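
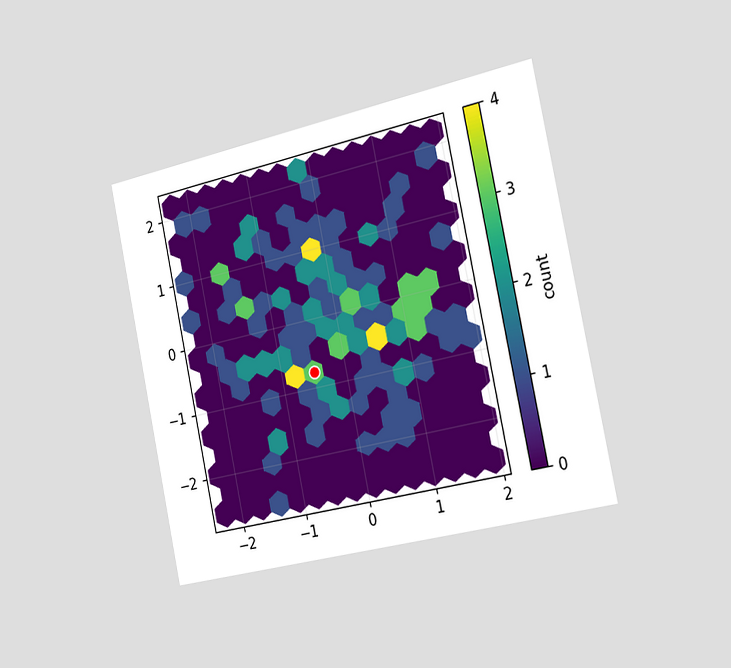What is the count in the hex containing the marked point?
The chart is tilted about 12° counter-clockwise and viewed slightly from the right. The marked hex reads 3 on the colorbar.

3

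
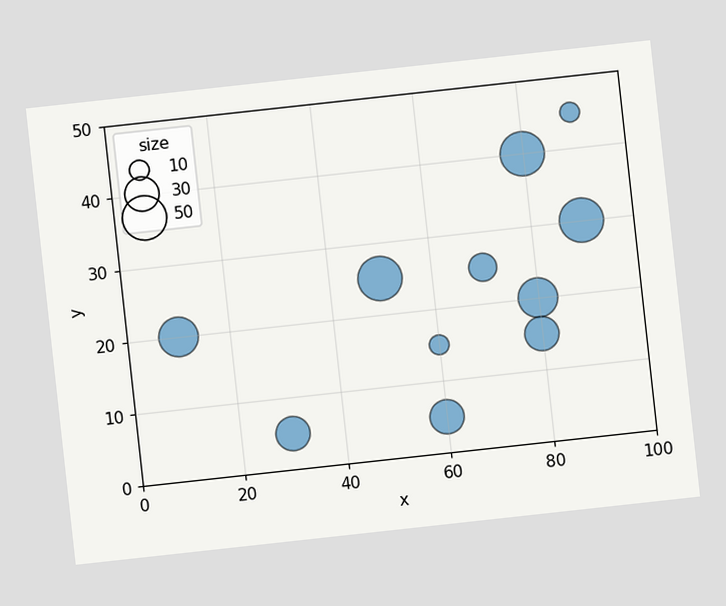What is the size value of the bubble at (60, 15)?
The chart is tilted about 6° counter-clockwise. Matching the bubble at (60, 15) against the size legend gives 10.

10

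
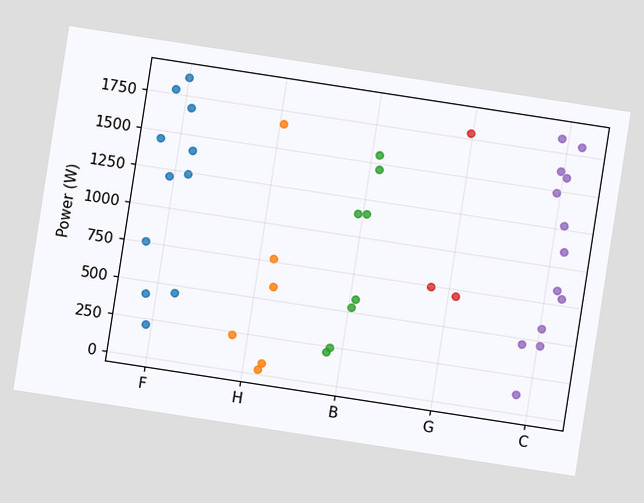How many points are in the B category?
8

The chart is tilted about 9° clockwise. Counting the markers in the B column gives 8.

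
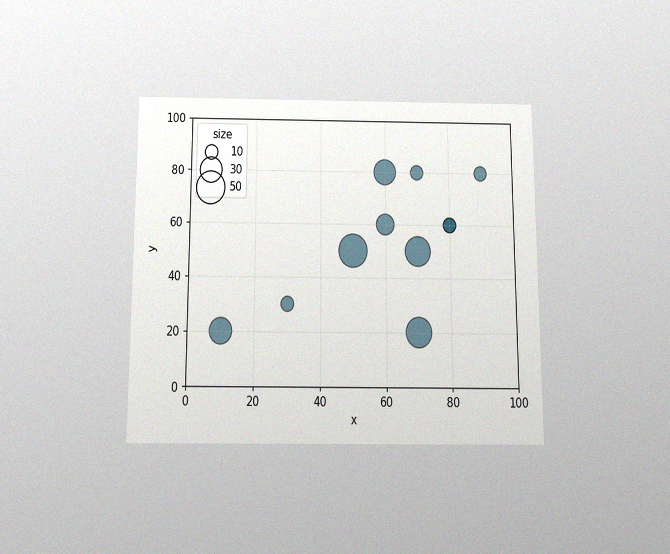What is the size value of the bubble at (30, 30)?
10

The chart is viewed slightly from below, with some photo noise. Matching the bubble at (30, 30) against the size legend gives 10.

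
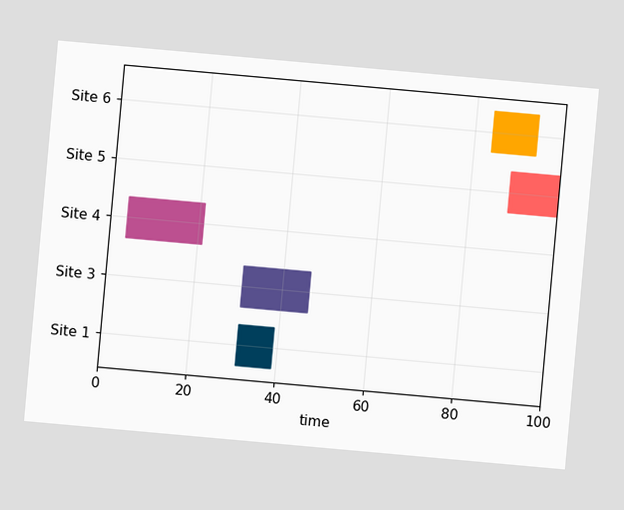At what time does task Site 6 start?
84

The chart is tilted about 5° clockwise. The Site 6 bar begins at t=84.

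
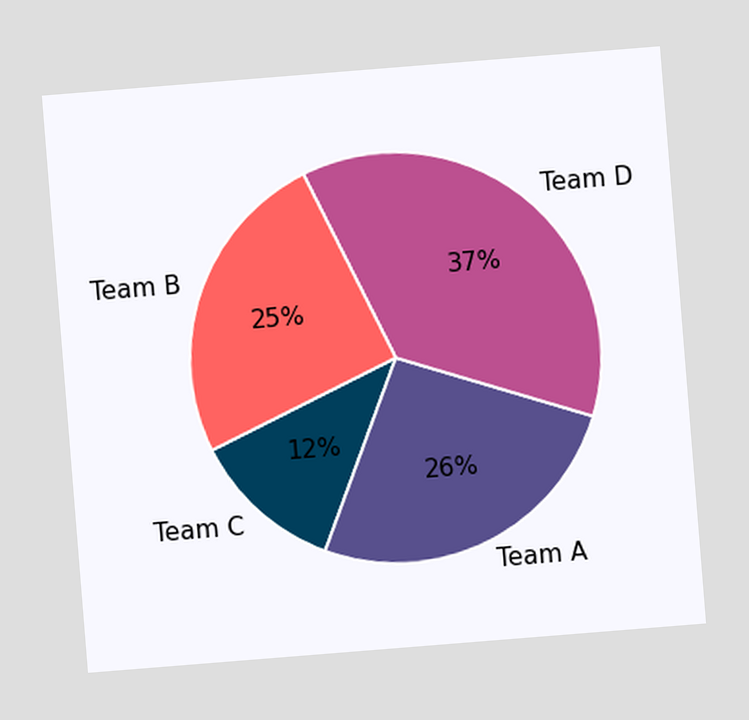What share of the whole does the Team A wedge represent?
26%

The chart is tilted about 5° counter-clockwise. The Team A slice takes up 26% of the pie.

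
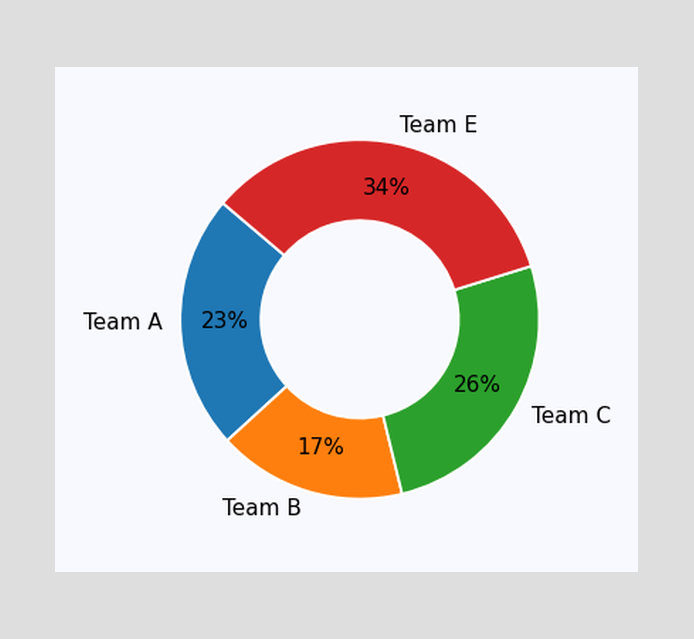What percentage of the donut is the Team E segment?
34%

The Team E segment takes up 34% of the ring.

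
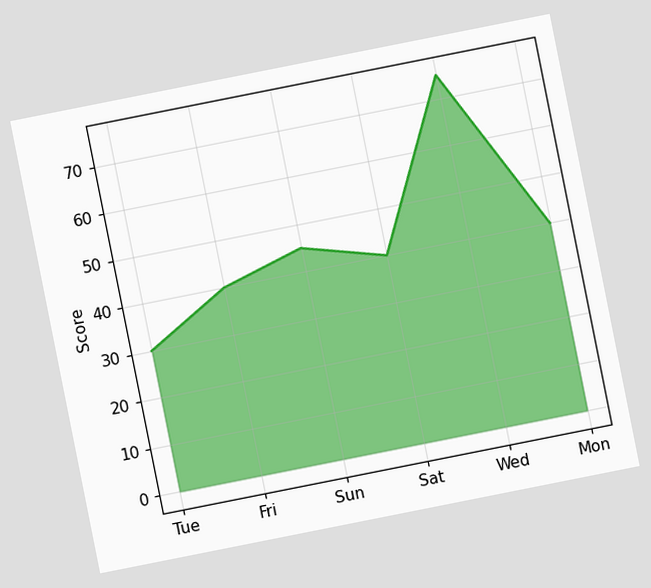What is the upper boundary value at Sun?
The chart is tilted about 11° counter-clockwise. At Sun the upper boundary is at 45.

45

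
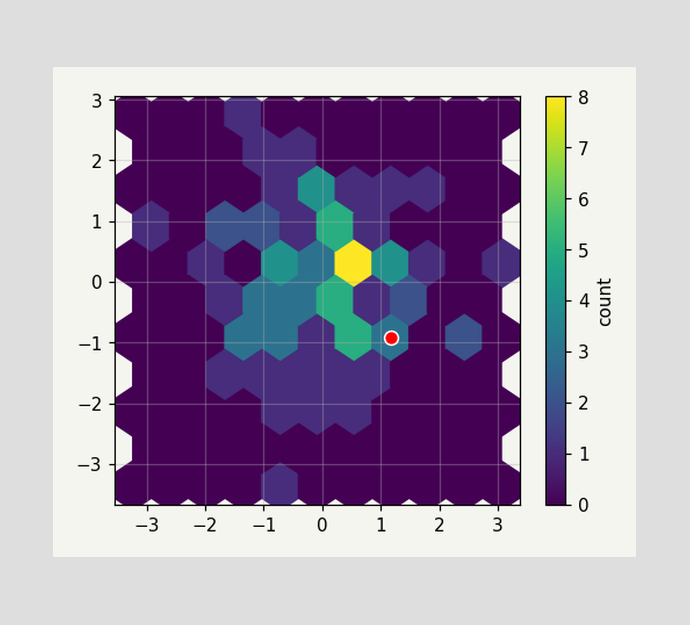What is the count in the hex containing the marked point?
3

The marked hex reads 3 on the colorbar.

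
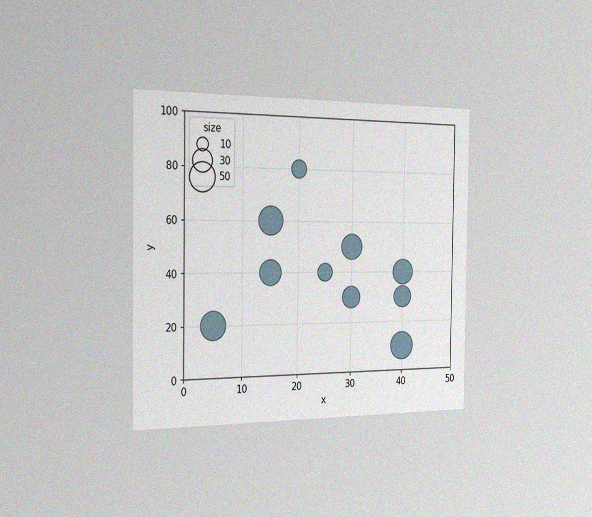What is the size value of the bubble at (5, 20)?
50

The chart is viewed slightly from the left, with some photo noise. Matching the bubble at (5, 20) against the size legend gives 50.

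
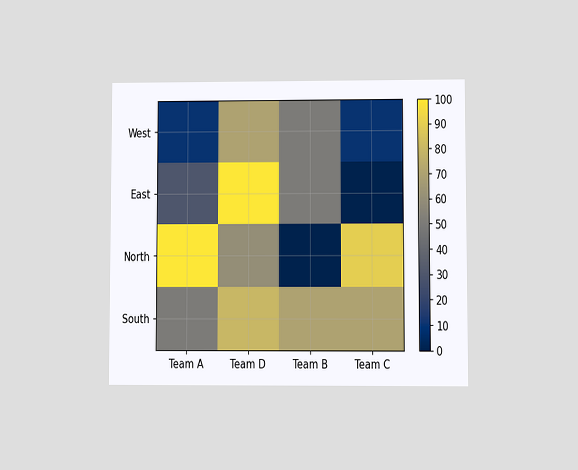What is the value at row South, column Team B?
The chart is viewed at a slight angle. Matching cell (South, Team B) against the colorbar gives 70.

70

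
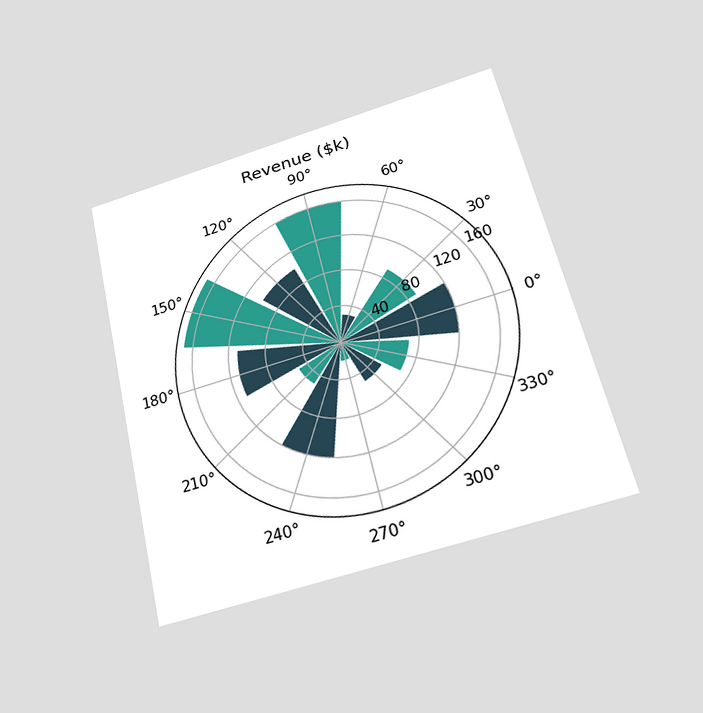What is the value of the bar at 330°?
$70k

The chart is tilted about 13° counter-clockwise and viewed slightly from below. The bar at 330° reaches $70k on the radial axis.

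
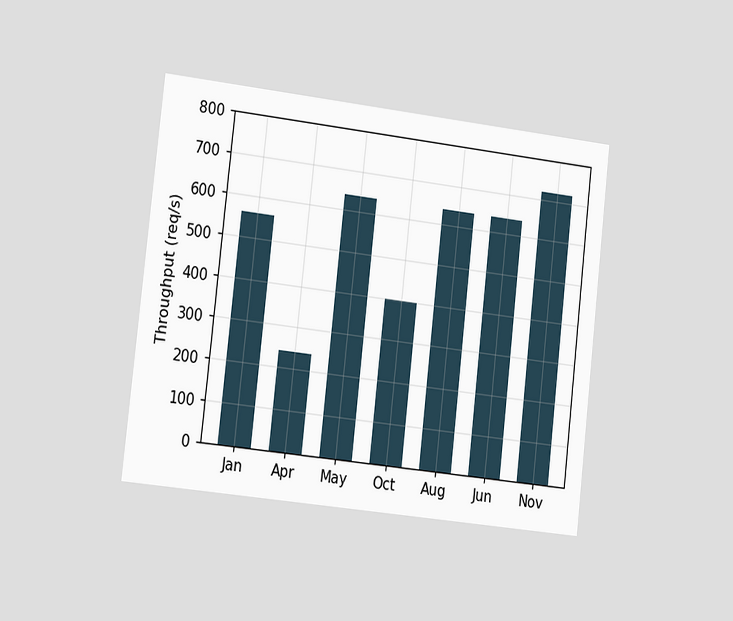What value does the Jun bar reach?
640req/s

The chart is tilted about 6° clockwise and viewed slightly from the left. Reading along the chart's y-axis, the Jun bar reaches 640req/s.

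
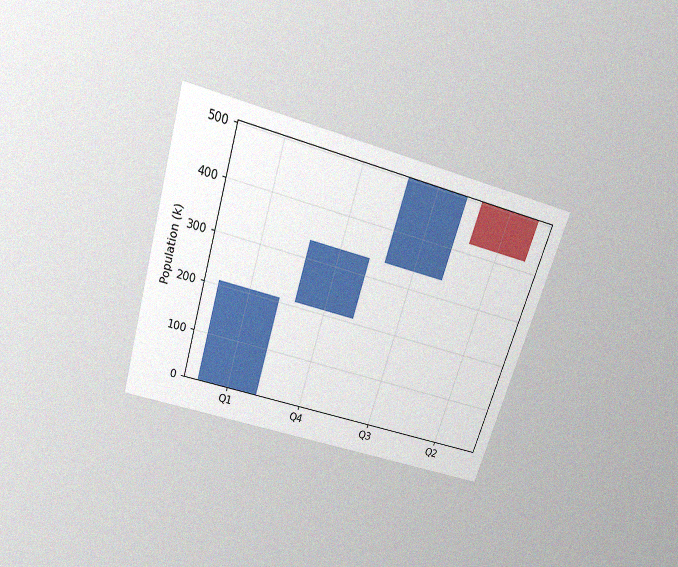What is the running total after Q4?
The chart is tilted about 17° clockwise and viewed slightly from above, with some photo noise. After Q4 the running total reaches 336k.

336k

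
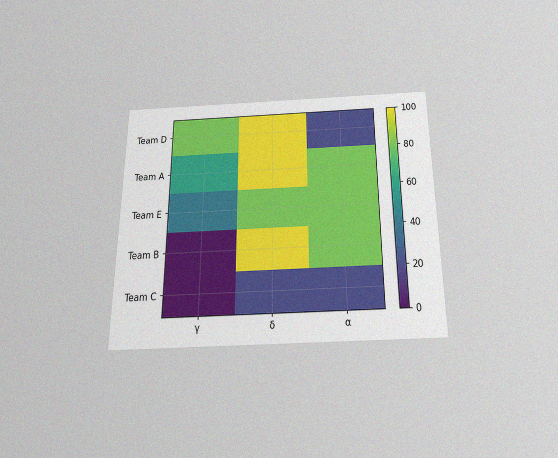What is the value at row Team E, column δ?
80

The chart is viewed slightly from below, with some photo noise. Matching cell (Team E, δ) against the colorbar gives 80.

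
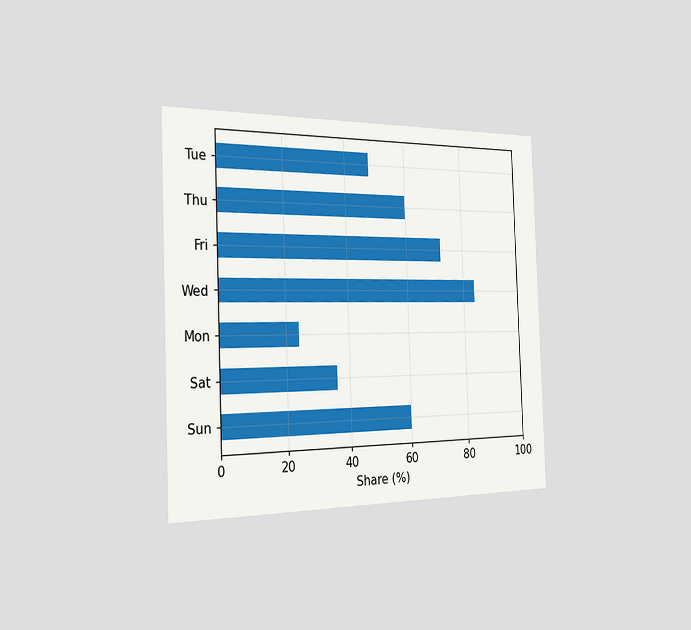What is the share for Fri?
72%

The chart is tilted about 2° counter-clockwise and viewed slightly from the left. Reading along the chart's x-axis, the Fri bar reaches 72%.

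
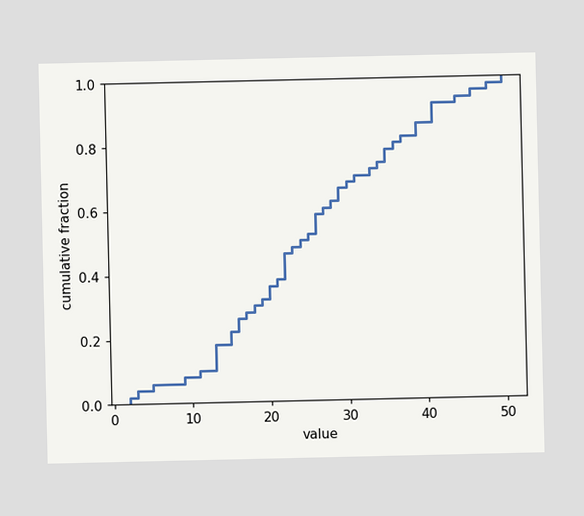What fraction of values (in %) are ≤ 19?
32%

At x=19 the ECDF step is at 32%.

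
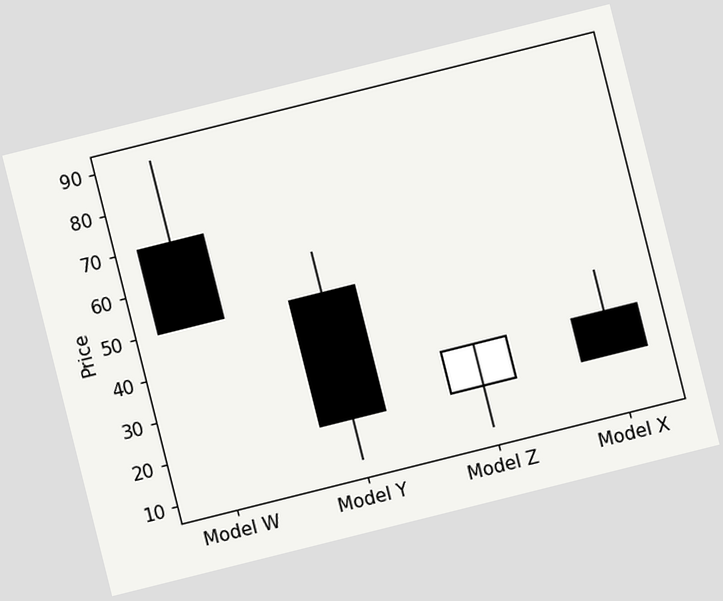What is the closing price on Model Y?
20

The chart is tilted about 14° counter-clockwise. The Model Y candle closes at 20.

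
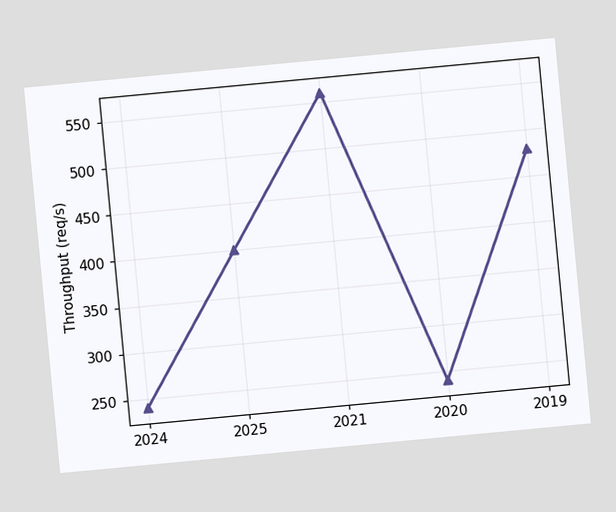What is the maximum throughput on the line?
560req/s

The chart is tilted about 5° counter-clockwise. The highest point is at 2021, and reading across to the y-axis gives 560req/s.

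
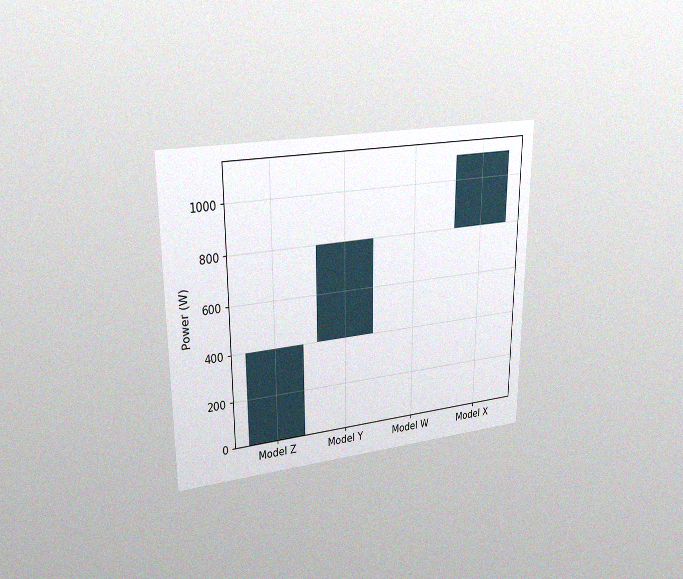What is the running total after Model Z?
400W

The chart is viewed at a slight angle, with some photo noise. After Model Z the running total reaches 400W.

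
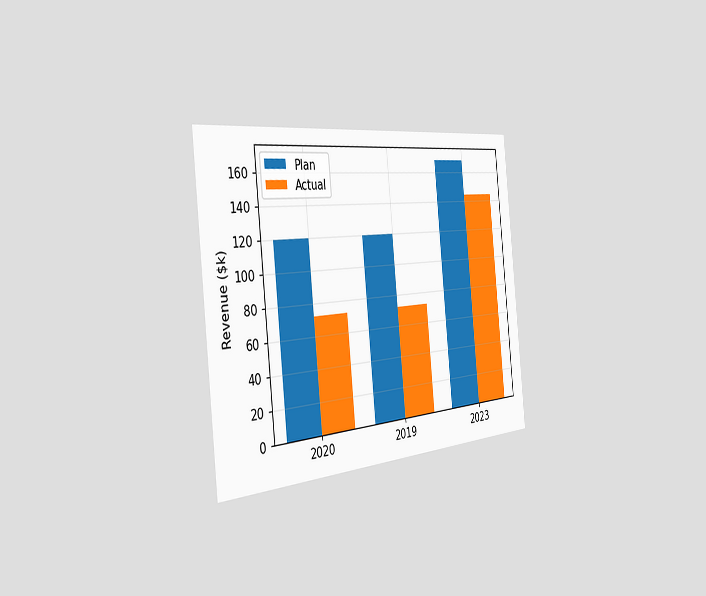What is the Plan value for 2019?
The chart is tilted about 6° counter-clockwise and viewed slightly from the left. The Plan bar at 2019 reaches $120k on the y-axis.

$120k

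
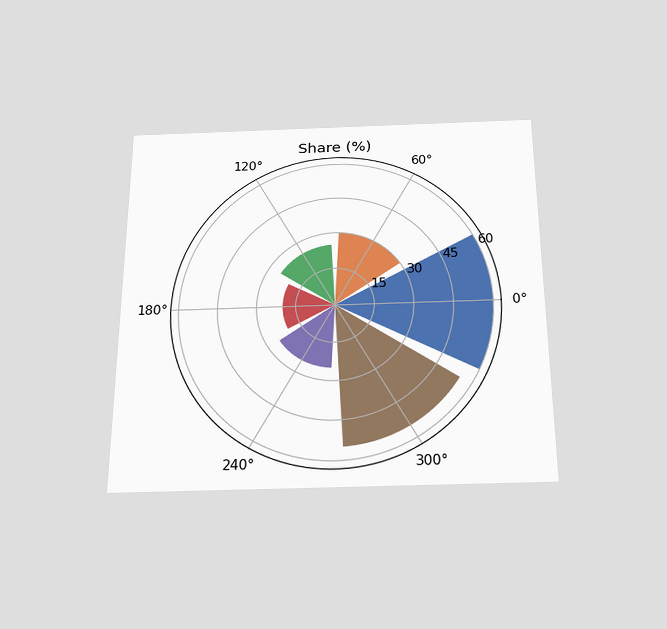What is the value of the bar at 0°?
60%

The chart is viewed slightly from below. The bar at 0° reaches 60% on the radial axis.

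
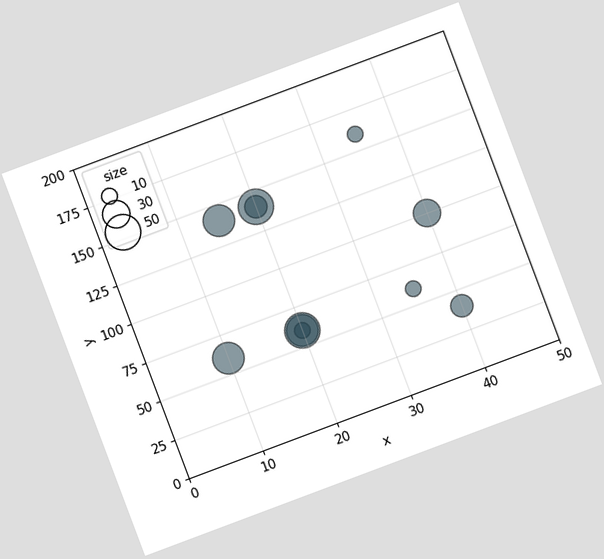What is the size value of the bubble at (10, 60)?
40

The chart is tilted about 21° counter-clockwise. Matching the bubble at (10, 60) against the size legend gives 40.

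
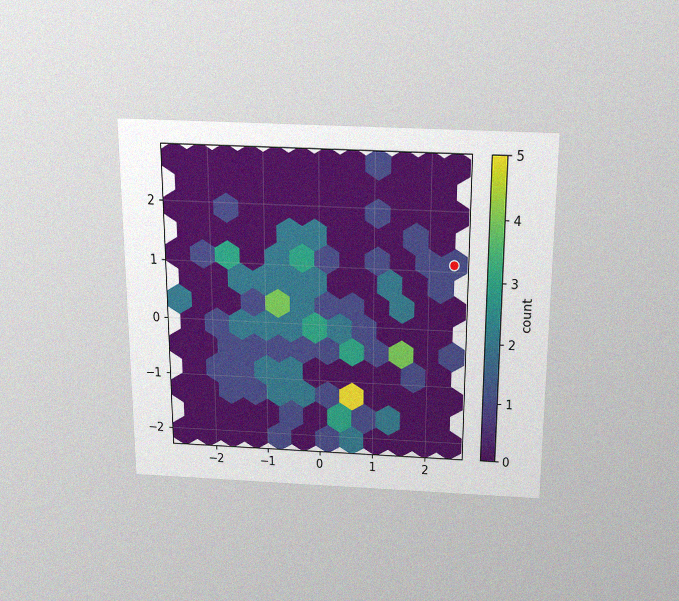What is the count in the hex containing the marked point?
The chart is viewed slightly from above, with some photo noise. The marked hex reads 1 on the colorbar.

1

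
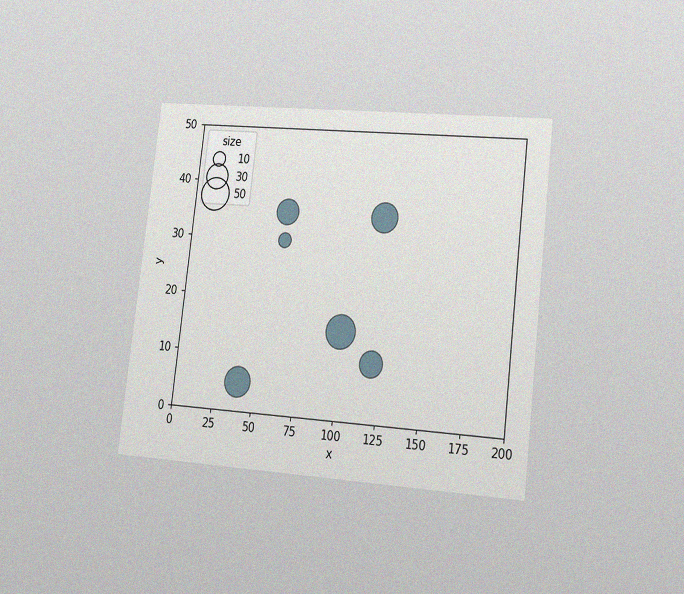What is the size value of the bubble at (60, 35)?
The chart is tilted about 7° clockwise and viewed slightly from the right, with some photo noise. Matching the bubble at (60, 35) against the size legend gives 30.

30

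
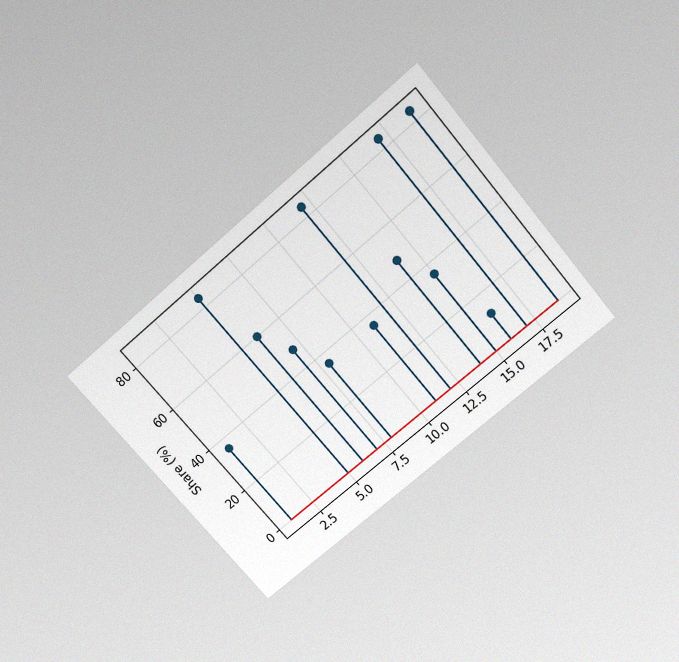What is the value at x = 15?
36%

The chart is tilted about 40° counter-clockwise and viewed slightly from above, with some photo noise. The stem at x=15 reaches 36%.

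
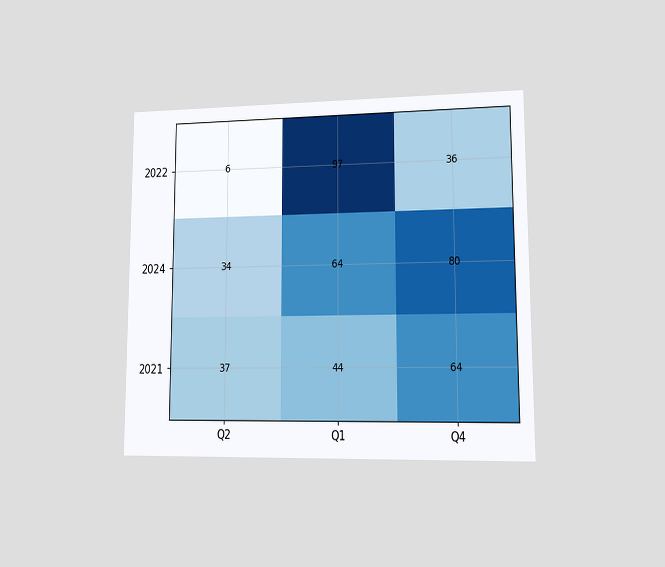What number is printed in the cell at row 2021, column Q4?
64

The chart is viewed at a slight angle. The (2021, Q4) cell reads 64.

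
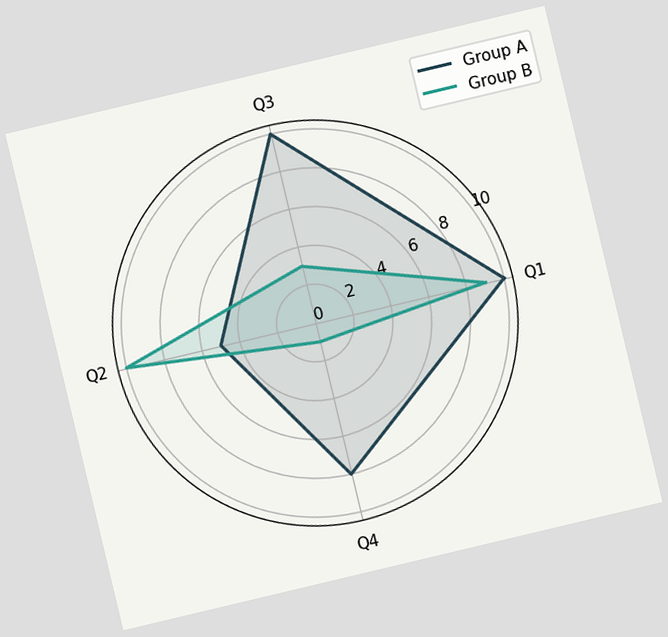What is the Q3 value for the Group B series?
3

The chart is tilted about 13° counter-clockwise. On the Q3 axis, Group B reaches 3.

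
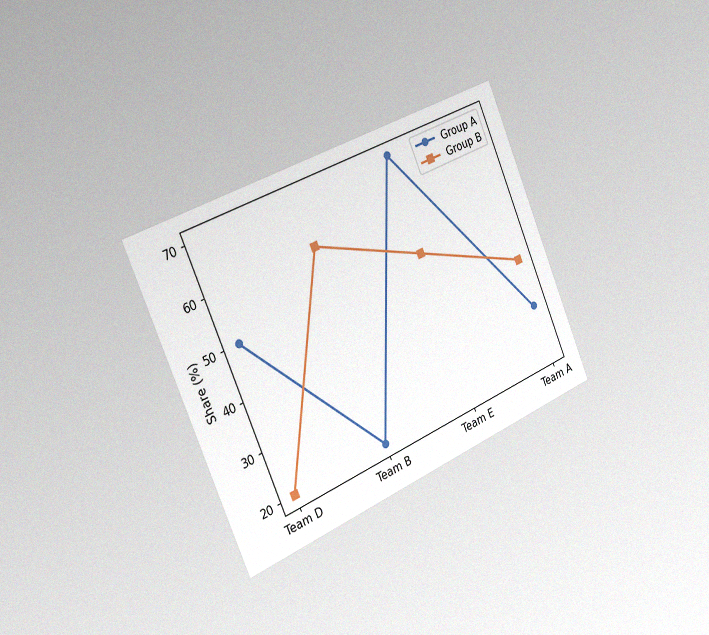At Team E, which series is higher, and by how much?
Group A, by 20%

The chart is tilted about 23° counter-clockwise and viewed slightly from the left, with some photo noise. At Team E, Group A sits above the other line by 20%.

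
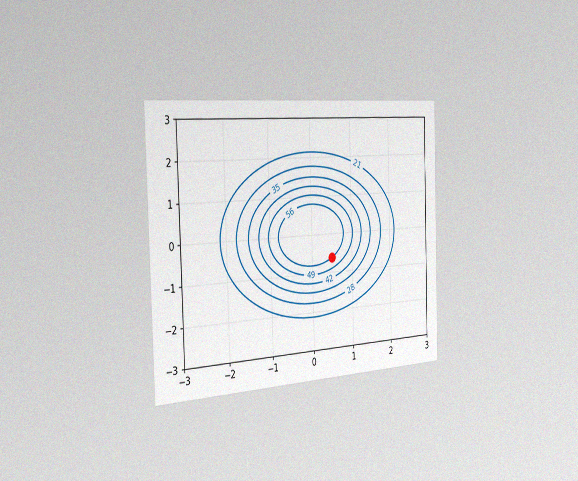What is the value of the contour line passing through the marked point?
The chart is viewed slightly from the left, with some photo noise. The marked point sits on the contour labelled 56.

56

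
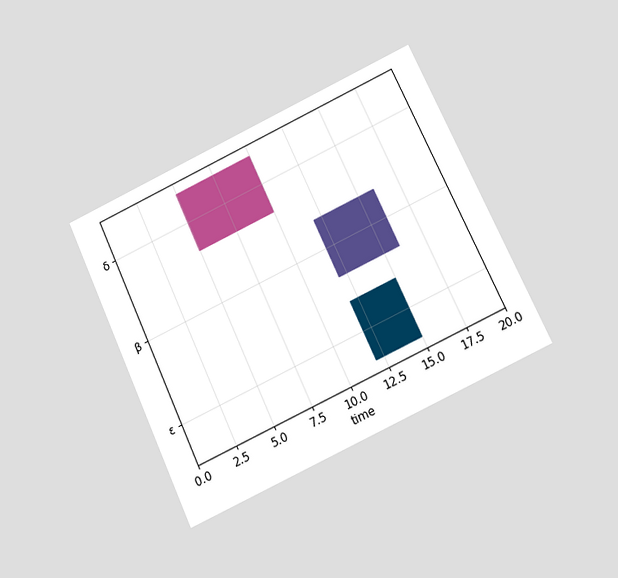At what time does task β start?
The chart is tilted about 25° counter-clockwise and viewed slightly from below. The β bar begins at t=12.

12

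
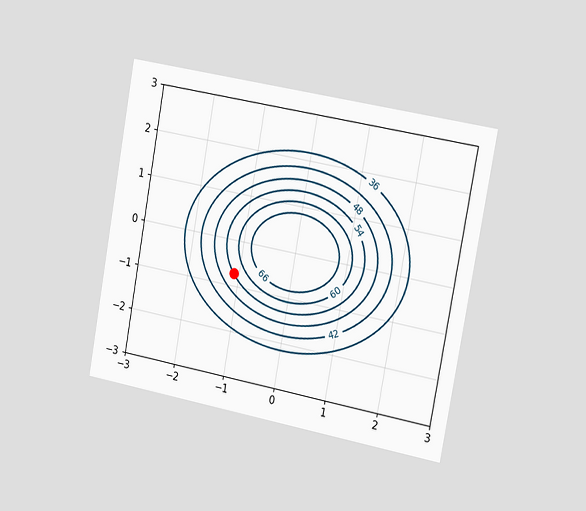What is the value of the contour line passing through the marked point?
The chart is tilted about 10° clockwise and viewed slightly from the right. The marked point sits on the contour labelled 54.

54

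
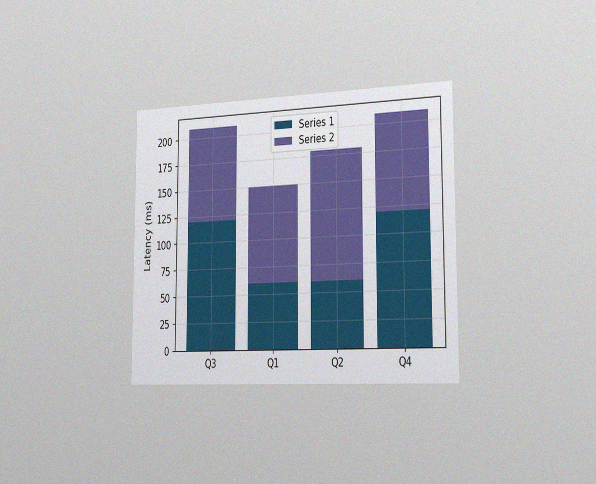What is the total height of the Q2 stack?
The chart is viewed slightly from the right, with some photo noise. The Q2 stack's top reaches 180ms on the y-axis.

180ms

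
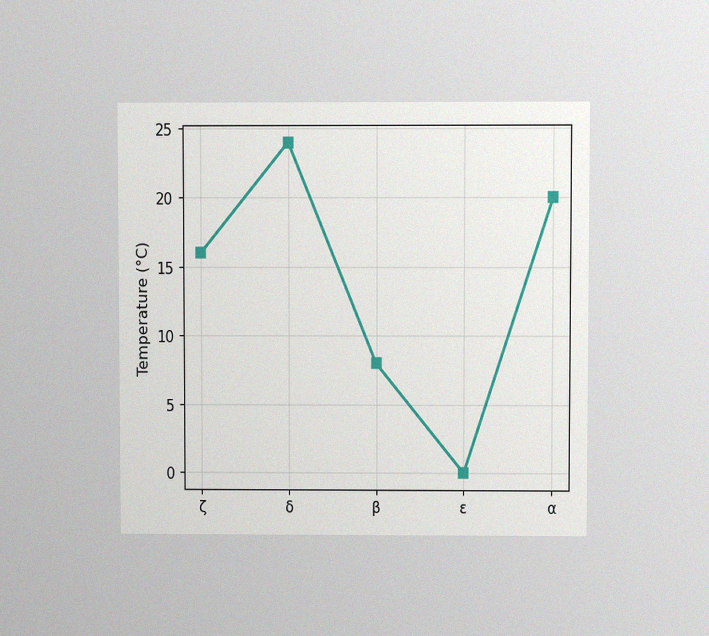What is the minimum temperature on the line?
0°C

The chart is viewed at a slight angle, with some photo noise. The lowest point is at ε, and reading across to the y-axis gives 0°C.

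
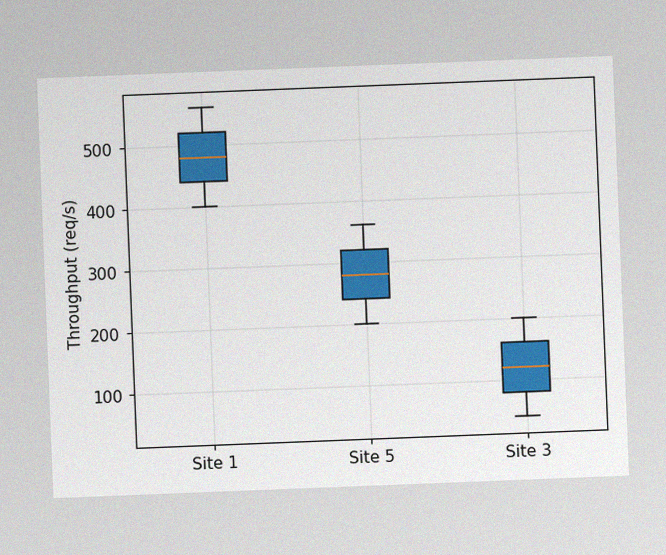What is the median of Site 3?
The chart is tilted about 2° counter-clockwise, with some photo noise. The median line in the Site 3 box sits at 120req/s.

120req/s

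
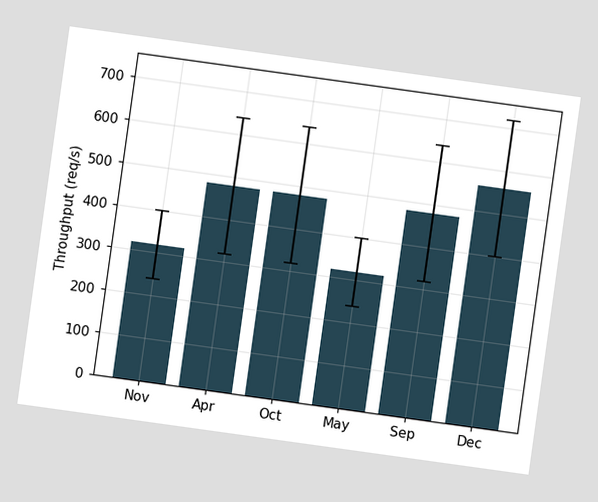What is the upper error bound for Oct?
640req/s

The chart is tilted about 8° clockwise. The Oct bar's upper whisker reaches 640req/s.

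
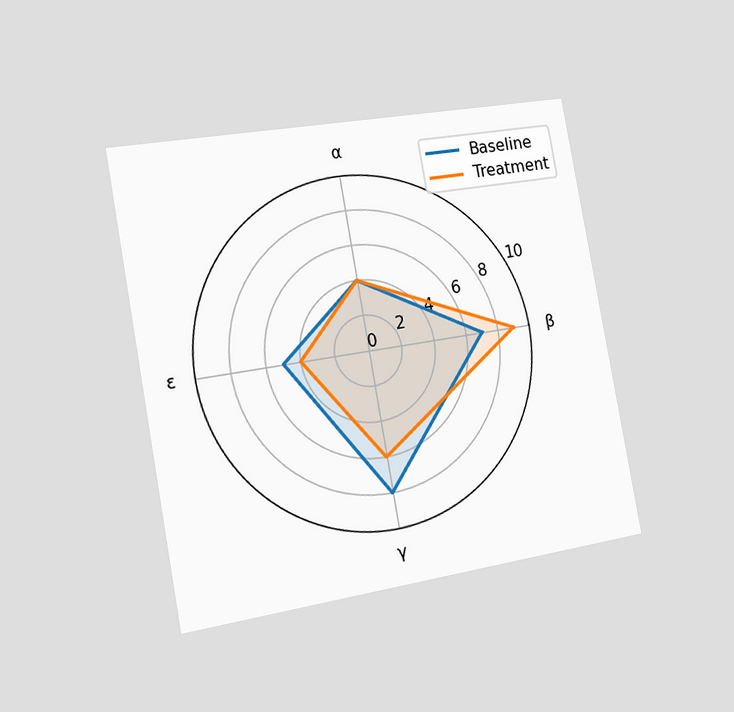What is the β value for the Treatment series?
The chart is tilted about 10° counter-clockwise and viewed slightly from the left. On the β axis, Treatment reaches 9.

9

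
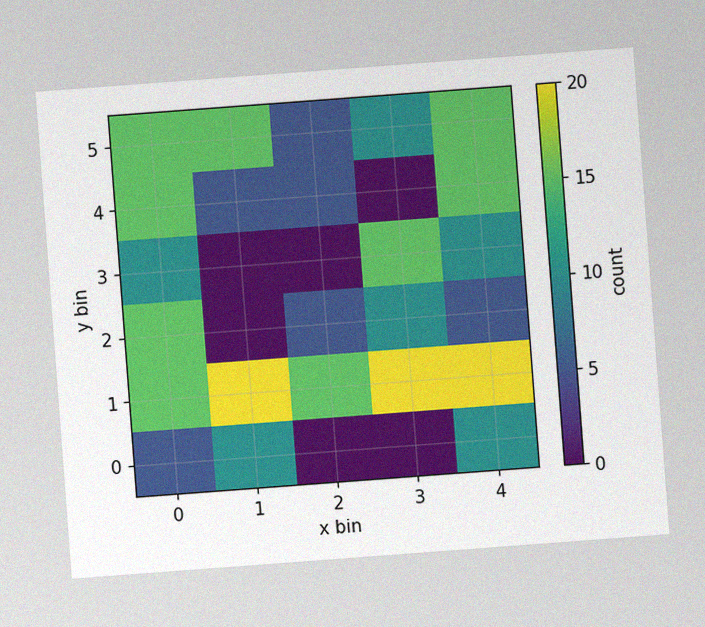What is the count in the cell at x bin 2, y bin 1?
The chart is tilted about 4° counter-clockwise, with some photo noise. Matching the cell (2, 1) against the colorbar gives 15.

15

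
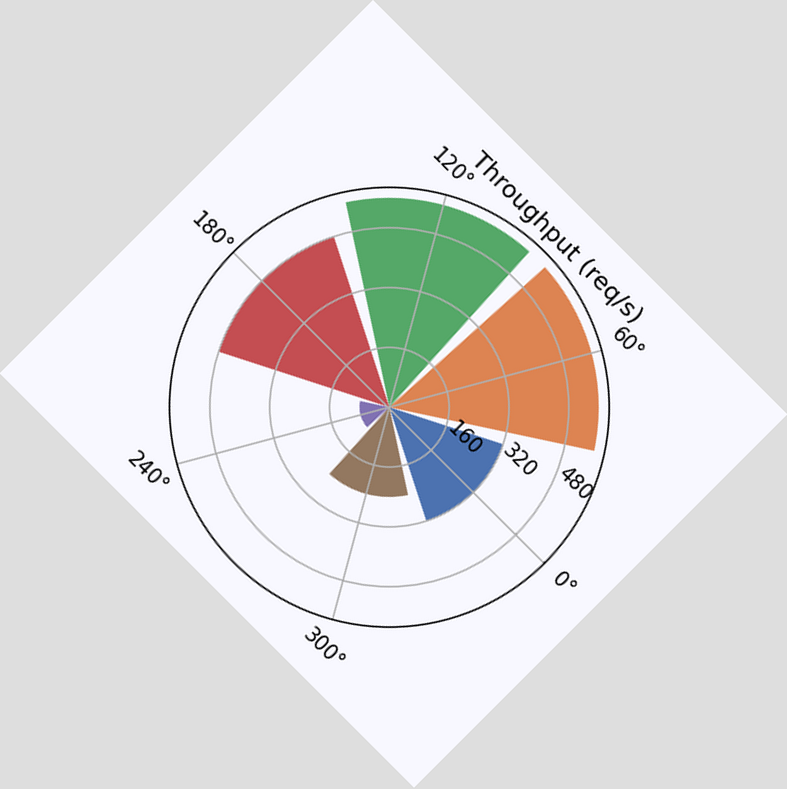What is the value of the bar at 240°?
80req/s

The chart is tilted about 45° clockwise. The bar at 240° reaches 80req/s on the radial axis.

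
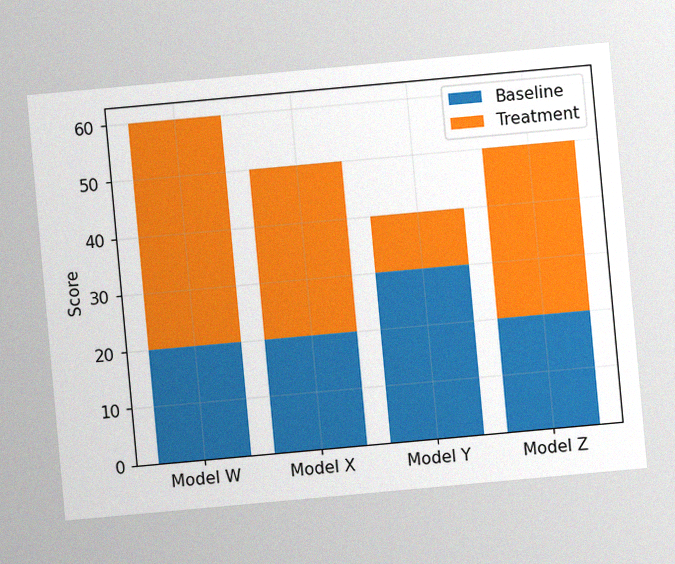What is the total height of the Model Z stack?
The chart is tilted about 5° counter-clockwise, with some photo noise. The Model Z stack's top reaches 50 on the y-axis.

50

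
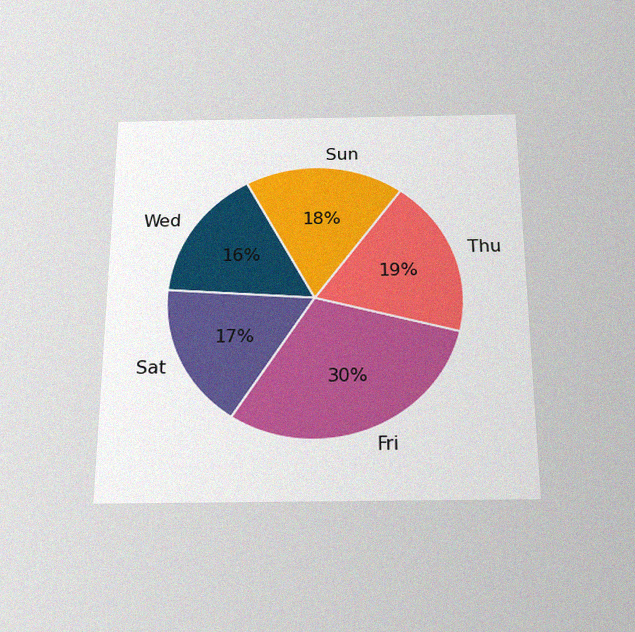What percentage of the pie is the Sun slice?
The chart is viewed slightly from below, with some photo noise. The Sun slice takes up 18% of the pie.

18%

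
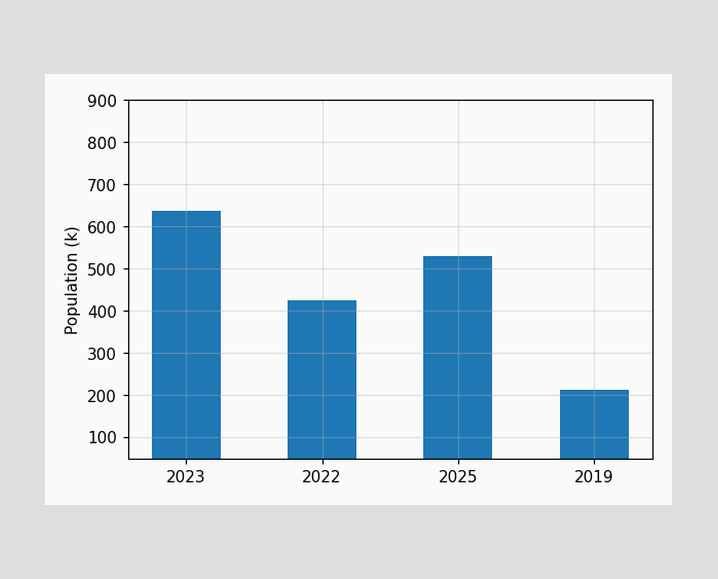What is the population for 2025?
530k

Reading along the chart's y-axis, the 2025 bar reaches 530k.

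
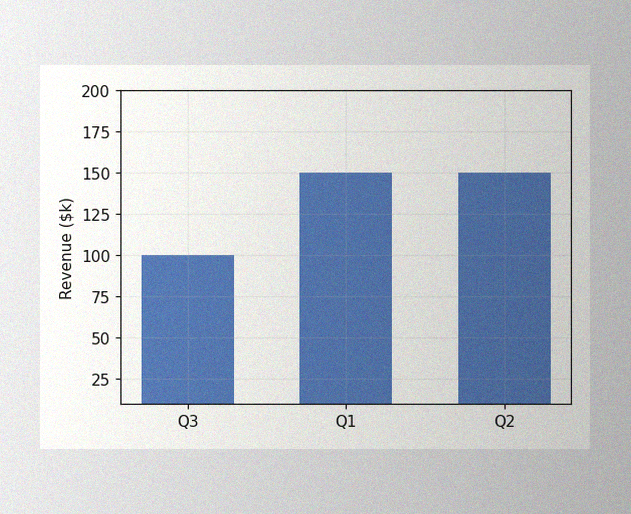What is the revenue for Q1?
The image has some photo noise and uneven lighting. Reading along the chart's y-axis, the Q1 bar reaches $150k.

$150k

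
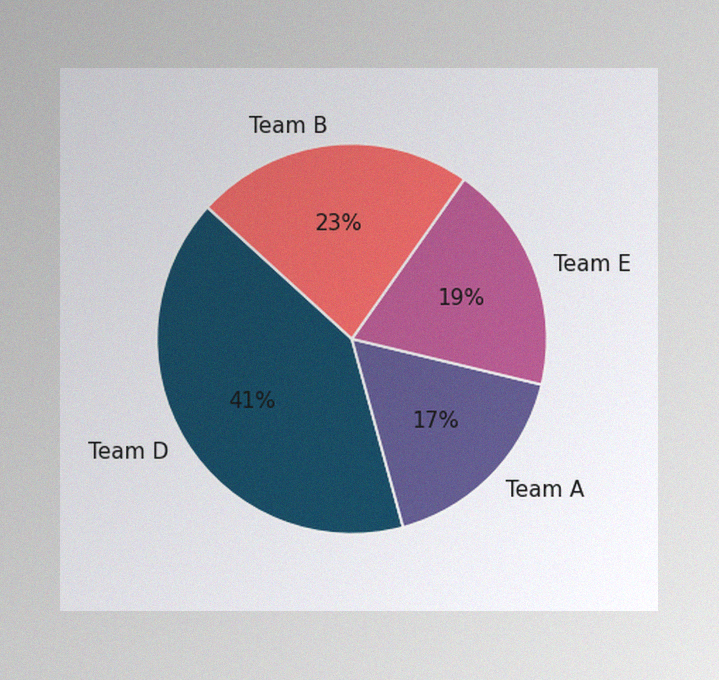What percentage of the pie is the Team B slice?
The image has some photo noise and uneven lighting. The Team B slice takes up 23% of the pie.

23%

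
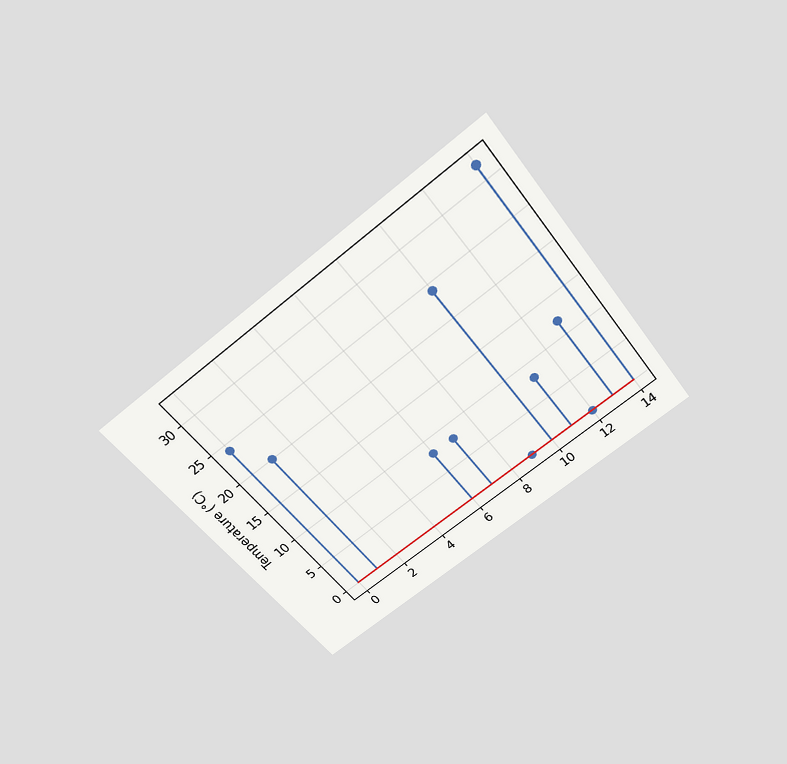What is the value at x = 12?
The chart is tilted about 38° counter-clockwise and viewed slightly from above. The stem at x=12 reaches 0°C.

0°C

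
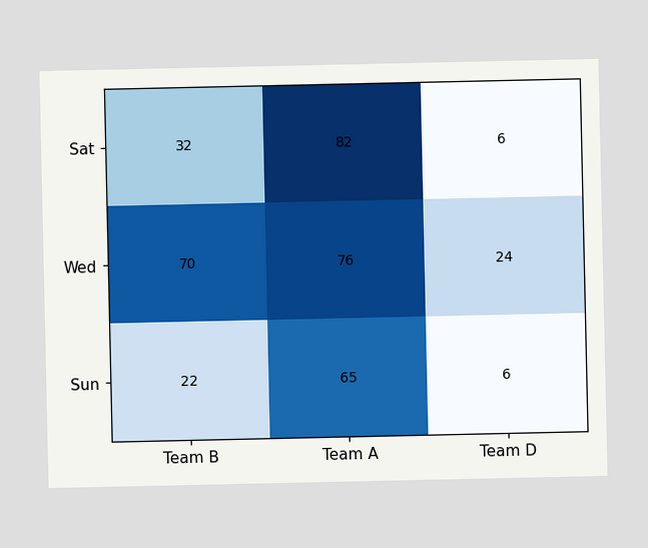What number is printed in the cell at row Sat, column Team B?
32

The (Sat, Team B) cell reads 32.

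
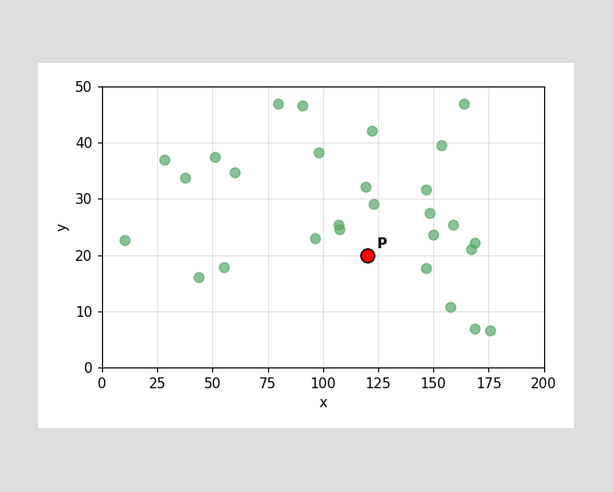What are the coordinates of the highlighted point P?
(120, 20)

Following the gridlines from P to each axis, P sits at (120, 20).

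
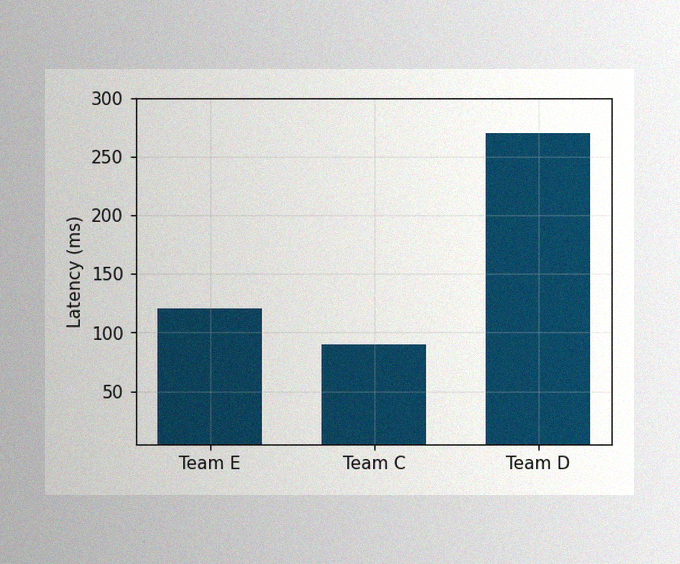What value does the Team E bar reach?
120ms

The image has some photo noise and uneven lighting. Reading along the chart's y-axis, the Team E bar reaches 120ms.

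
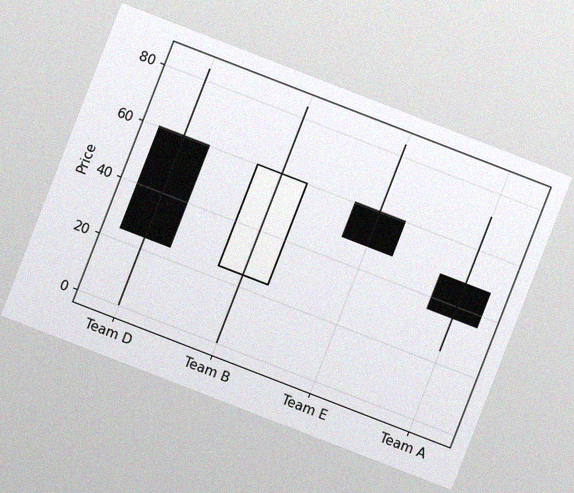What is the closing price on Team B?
60

The chart is tilted about 21° clockwise, with some photo noise. The Team B candle closes at 60.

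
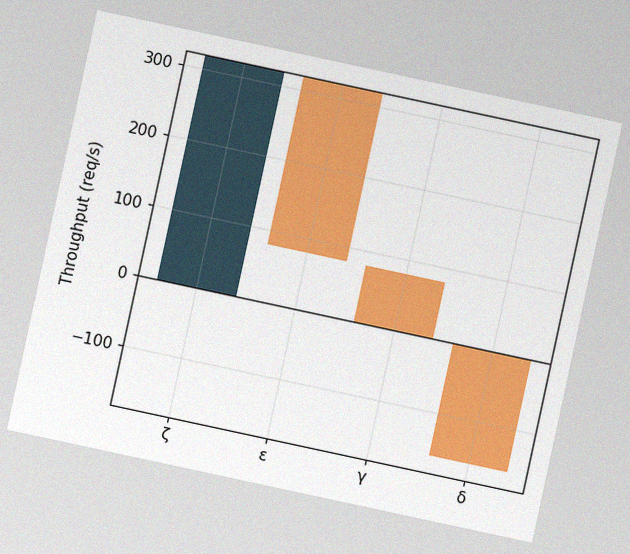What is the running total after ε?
The chart is tilted about 12° clockwise, with some photo noise. After ε the running total reaches 80req/s.

80req/s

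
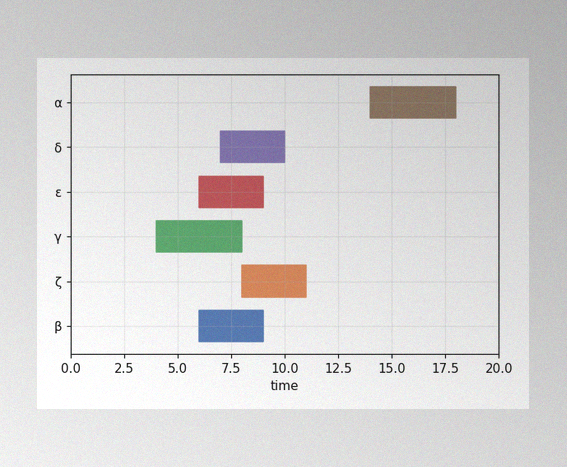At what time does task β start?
6

The image has some photo noise and uneven lighting. The β bar begins at t=6.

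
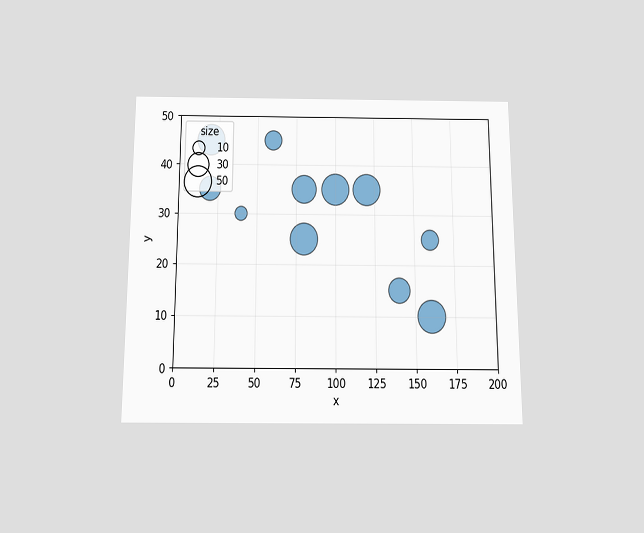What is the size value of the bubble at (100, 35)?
The chart is viewed slightly from below. Matching the bubble at (100, 35) against the size legend gives 50.

50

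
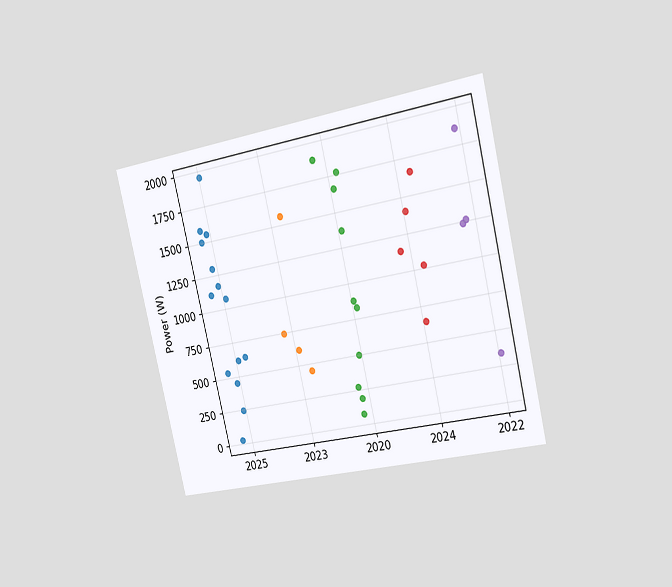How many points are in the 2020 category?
10

The chart is tilted about 13° counter-clockwise and viewed slightly from the right. Counting the markers in the 2020 column gives 10.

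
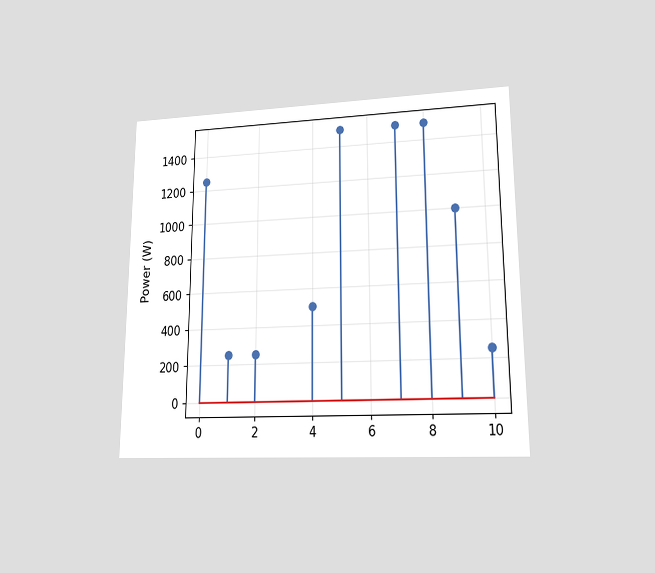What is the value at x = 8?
1500W

The chart is viewed at a slight angle. The stem at x=8 reaches 1500W.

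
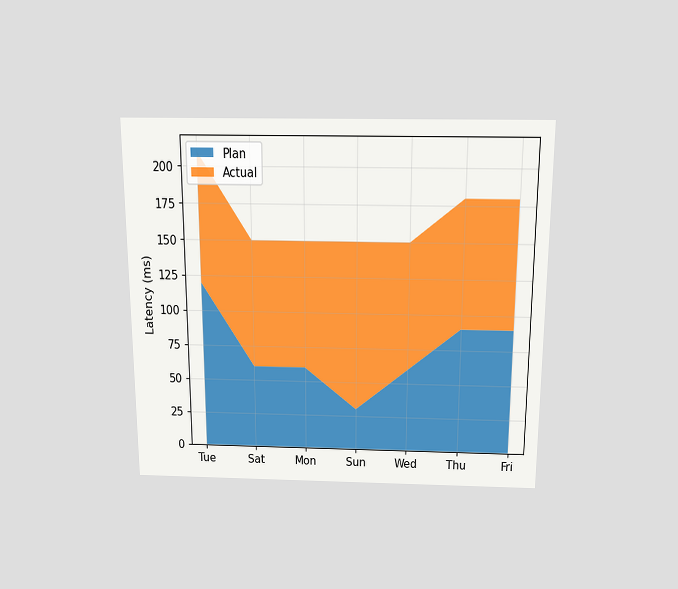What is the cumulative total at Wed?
150ms

The chart is viewed slightly from above. The stacked total at Wed reaches 150ms.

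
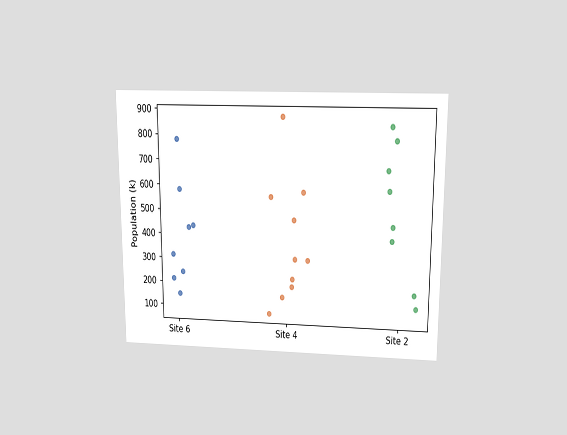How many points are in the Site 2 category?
The chart is viewed slightly from above. Counting the markers in the Site 2 column gives 8.

8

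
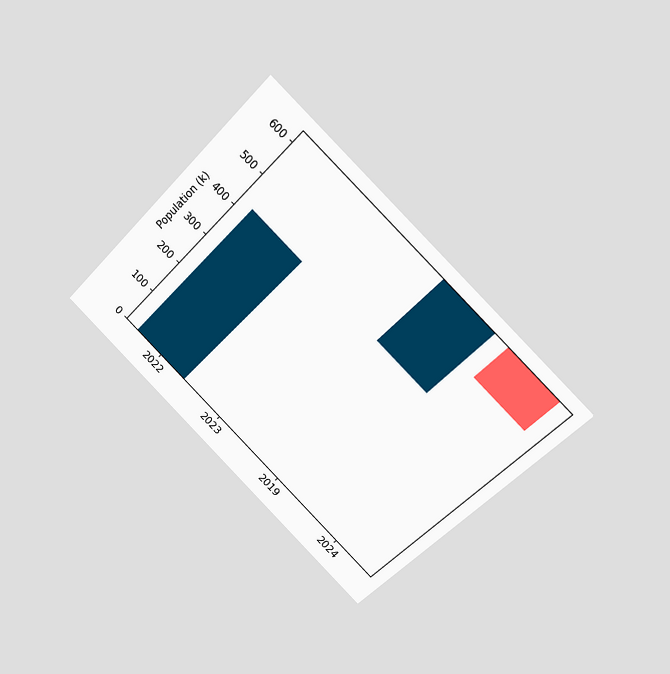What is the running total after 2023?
The chart is tilted about 45° clockwise and viewed at a slight angle. After 2023 the running total reaches 424k.

424k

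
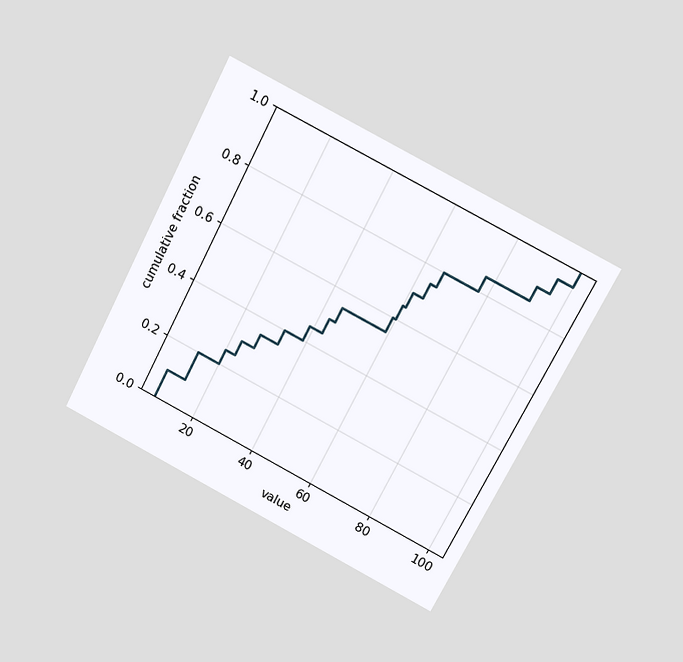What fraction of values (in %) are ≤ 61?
70%

The chart is tilted about 28° clockwise and viewed at a slight angle. At x=61 the ECDF step is at 70%.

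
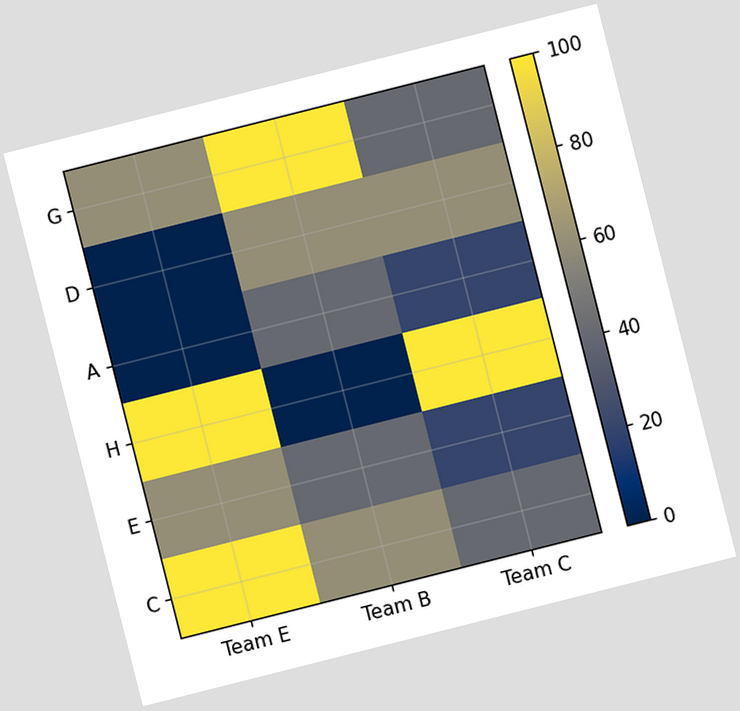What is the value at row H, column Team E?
100

The chart is tilted about 14° counter-clockwise. Matching cell (H, Team E) against the colorbar gives 100.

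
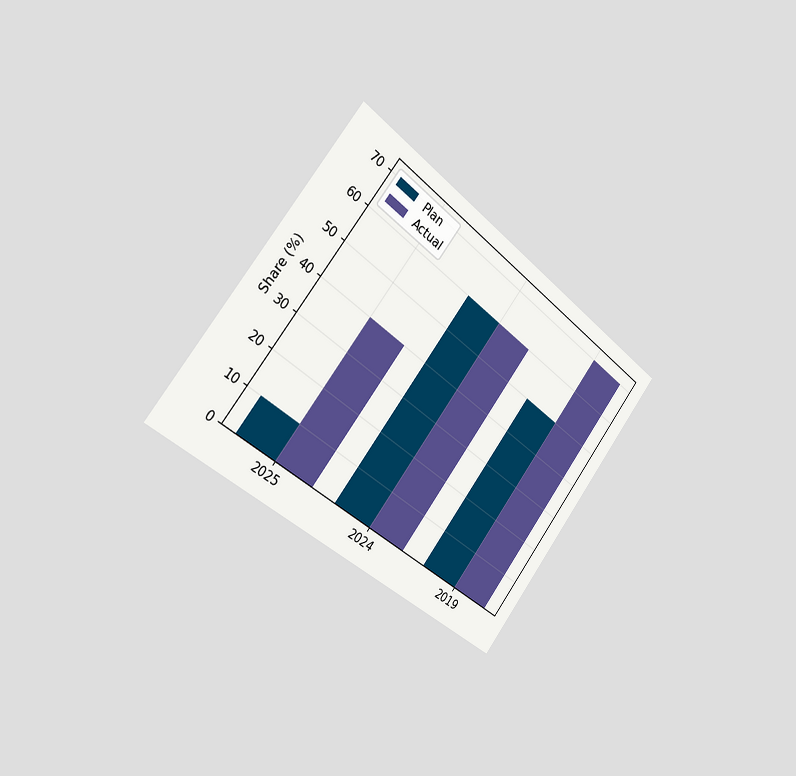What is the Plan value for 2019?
The chart is tilted about 38° clockwise and viewed slightly from the left. The Plan bar at 2019 reaches 50% on the y-axis.

50%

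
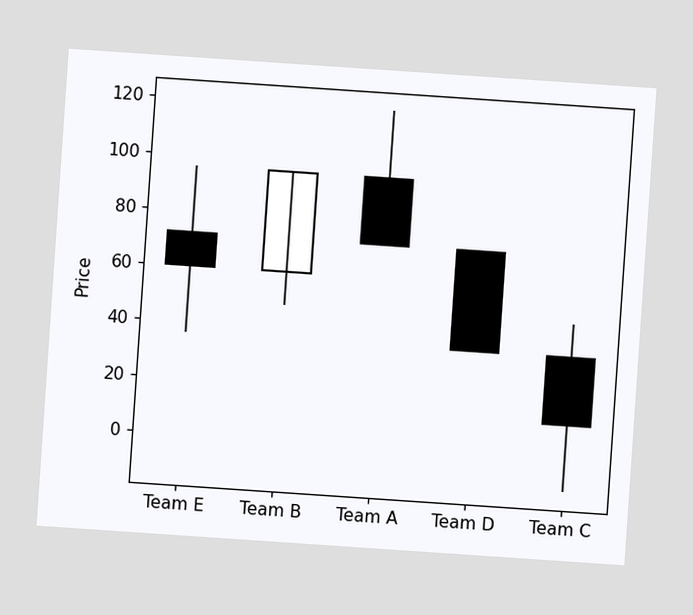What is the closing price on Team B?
The chart is tilted about 4° clockwise. The Team B candle closes at 96.

96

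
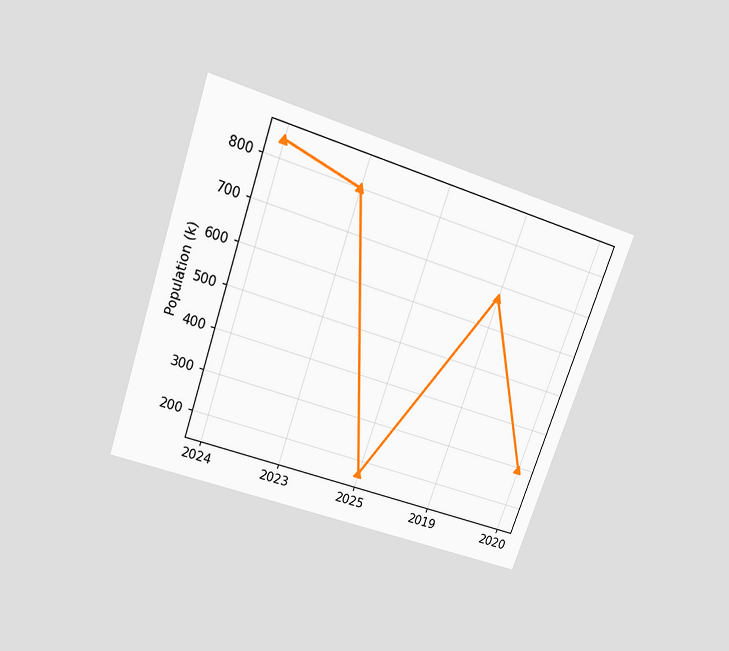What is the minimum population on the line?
The chart is tilted about 19° clockwise and viewed slightly from above. The lowest point is at 2025, and reading across to the y-axis gives 168k.

168k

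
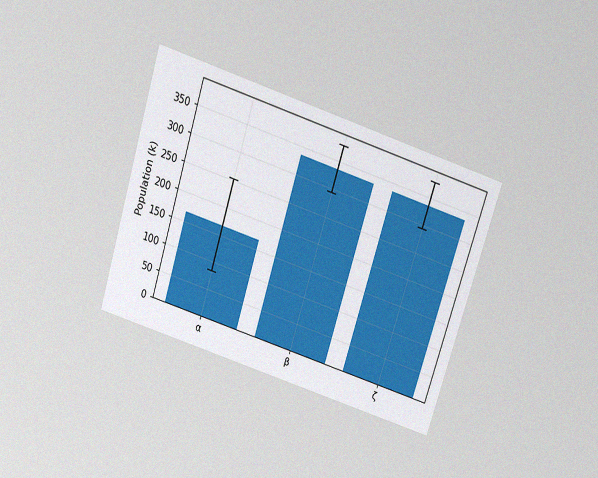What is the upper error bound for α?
The chart is tilted about 18° clockwise and viewed slightly from above, with some photo noise. The α bar's upper whisker reaches 252k.

252k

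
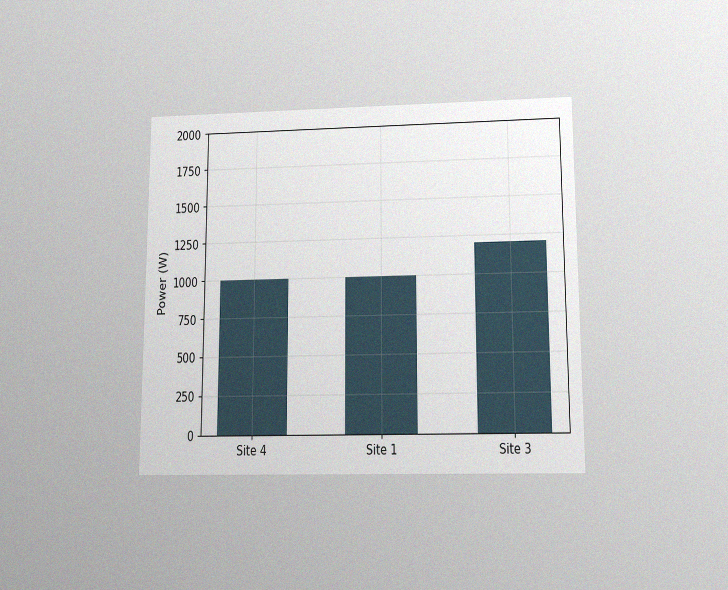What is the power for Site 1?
1000W

The chart is viewed slightly from below, with some photo noise. Reading along the chart's y-axis, the Site 1 bar reaches 1000W.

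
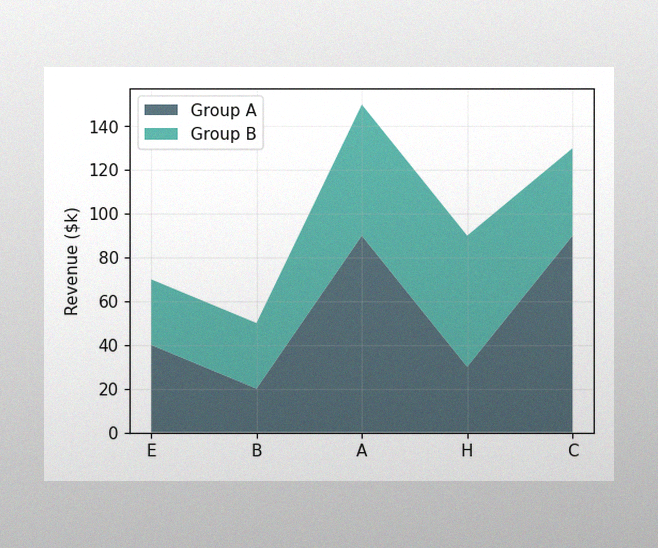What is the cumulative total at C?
$130k

The image has some photo noise and uneven lighting. The stacked total at C reaches $130k.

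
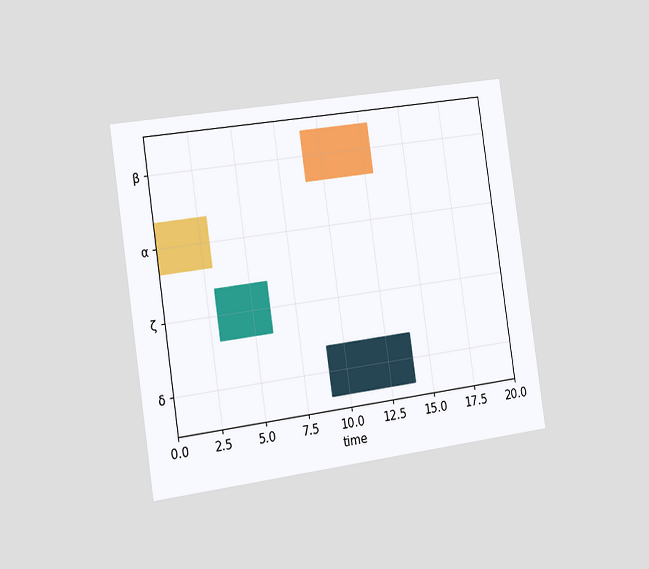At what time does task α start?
0

The chart is tilted about 8° counter-clockwise and viewed slightly from the left. The α bar begins at t=0.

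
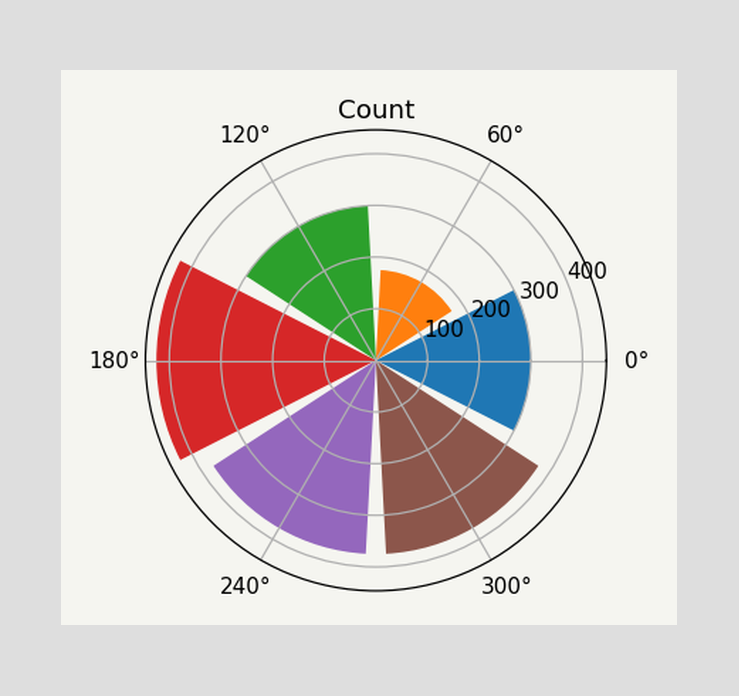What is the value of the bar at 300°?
The bar at 300° reaches 375 on the radial axis.

375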